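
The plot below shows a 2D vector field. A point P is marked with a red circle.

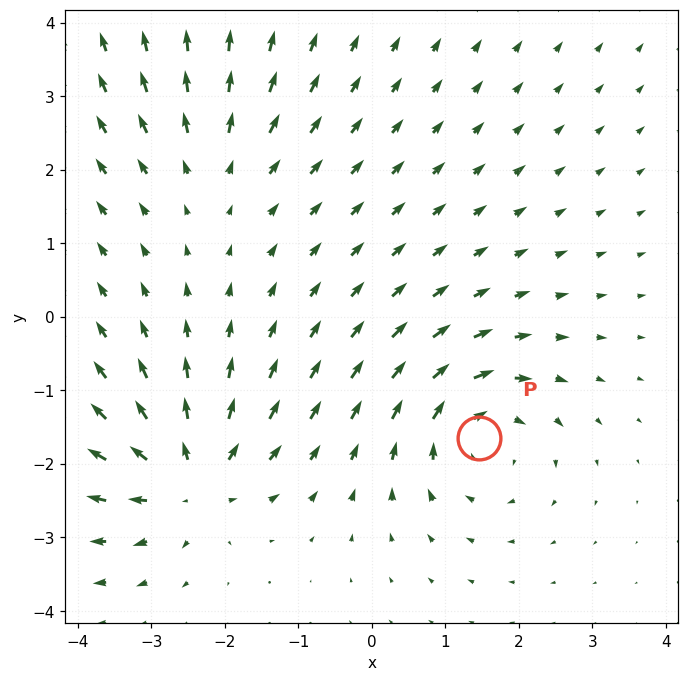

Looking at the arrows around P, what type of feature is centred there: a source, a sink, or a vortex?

At P (1.5, -1.6) the arrows circulate clockwise. Divergence ≈0, curl about -5 — near-zero divergence with nonzero curl is a vortex.

vortex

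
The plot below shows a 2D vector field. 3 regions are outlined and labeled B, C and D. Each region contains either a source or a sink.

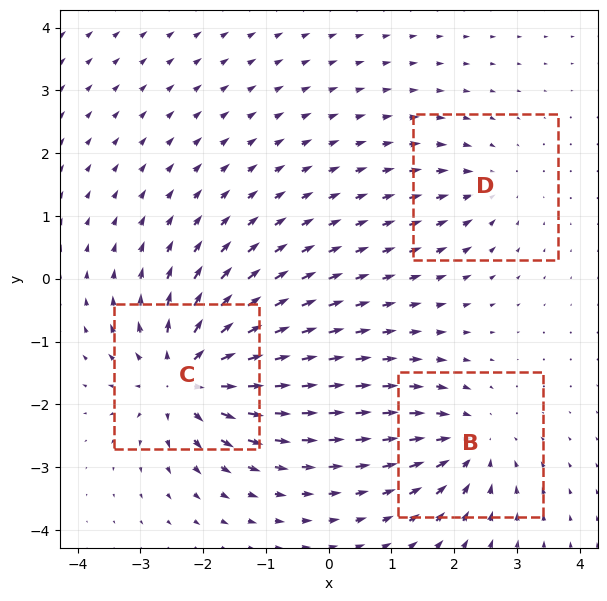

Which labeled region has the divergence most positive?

Divergence at each region's feature centre — B: about -4, C: about +6, D: about -2. Region C is most positive.

C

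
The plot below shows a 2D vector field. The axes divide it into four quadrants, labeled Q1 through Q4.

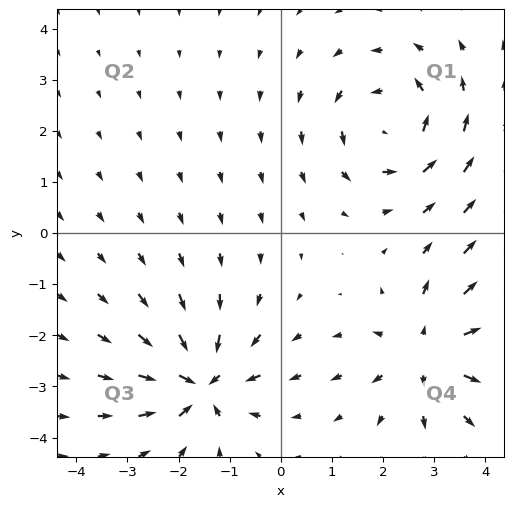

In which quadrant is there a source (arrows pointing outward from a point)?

Q4

The source sits at approximately (2.9, -2.3), which lies in quadrant Q4. The divergence there is about +4, positive as expected for a source.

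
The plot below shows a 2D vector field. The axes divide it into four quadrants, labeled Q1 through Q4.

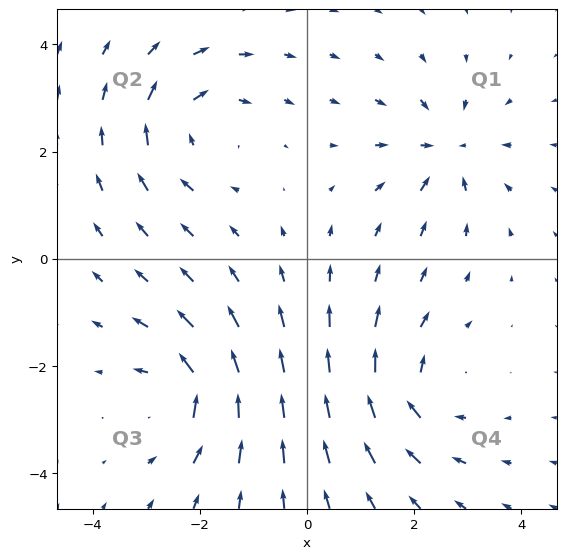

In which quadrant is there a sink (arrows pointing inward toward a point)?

The sink sits at approximately (2.6, 2.0), which lies in quadrant Q1. The divergence there is about -4, negative as expected for a sink.

Q1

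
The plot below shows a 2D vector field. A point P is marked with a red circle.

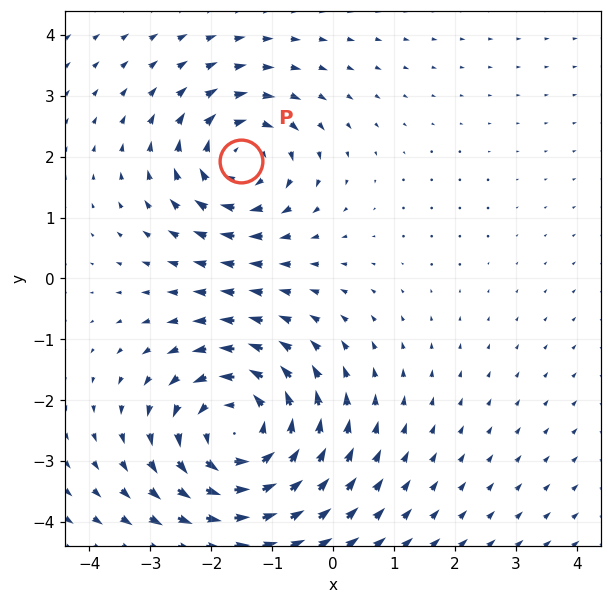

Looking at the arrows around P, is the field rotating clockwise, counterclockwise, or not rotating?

Near P at (-1.5, 1.9) the arrows circulate clockwise. The curl (z-component) there is about -4; negative curl means clockwise rotation.

clockwise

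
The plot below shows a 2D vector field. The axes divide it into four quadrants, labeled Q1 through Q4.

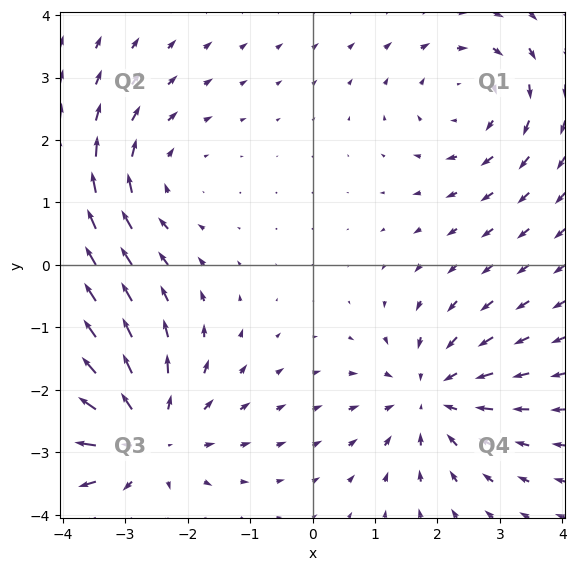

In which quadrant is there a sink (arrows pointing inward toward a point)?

The sink sits at approximately (1.9, -2.1), which lies in quadrant Q4. The divergence there is about -4, negative as expected for a sink.

Q4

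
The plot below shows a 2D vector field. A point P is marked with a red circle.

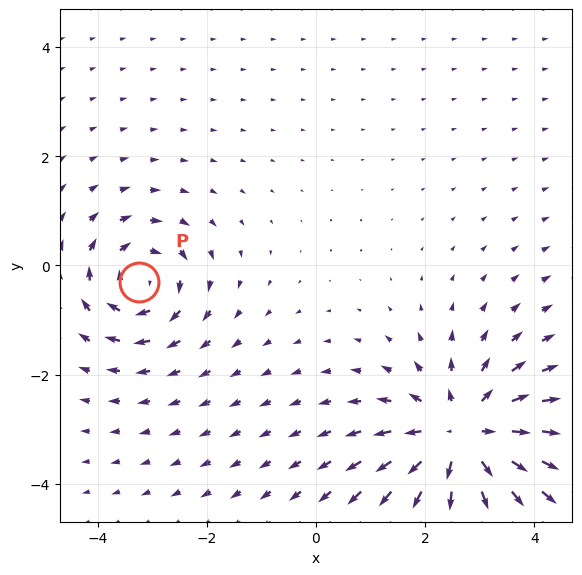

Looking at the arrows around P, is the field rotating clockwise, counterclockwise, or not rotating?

clockwise

Near P at (-3.2, -0.3) the arrows circulate clockwise. The curl (z-component) there is about -4; negative curl means clockwise rotation.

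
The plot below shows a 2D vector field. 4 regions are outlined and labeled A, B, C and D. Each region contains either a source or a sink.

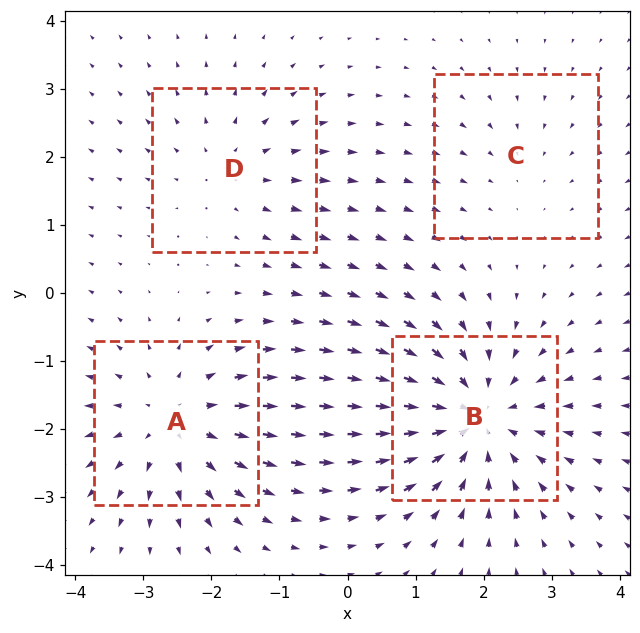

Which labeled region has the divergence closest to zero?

Divergence at each region's feature centre — A: about +5, B: about -6, C: about -2, D: about +3. Region C is closest to zero.

C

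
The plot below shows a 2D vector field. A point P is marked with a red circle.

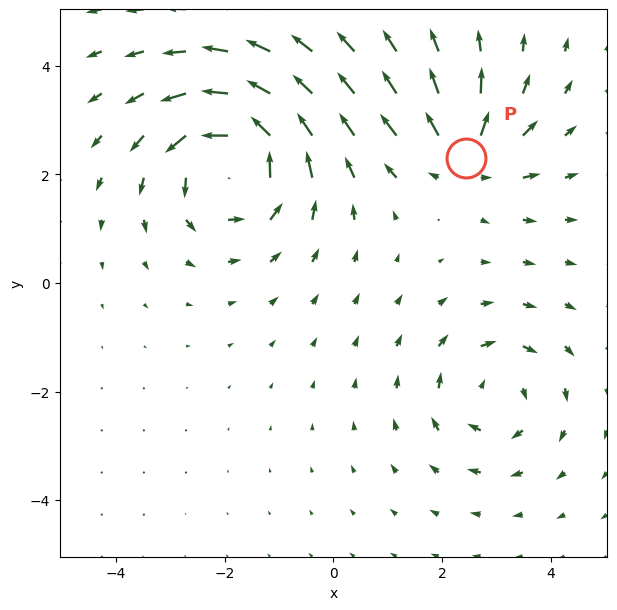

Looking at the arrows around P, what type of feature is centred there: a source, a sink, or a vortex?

source

At P (2.4, 2.3) the arrows spread outward. Divergence about +4, curl ≈0 — positive divergence with near-zero curl is a source.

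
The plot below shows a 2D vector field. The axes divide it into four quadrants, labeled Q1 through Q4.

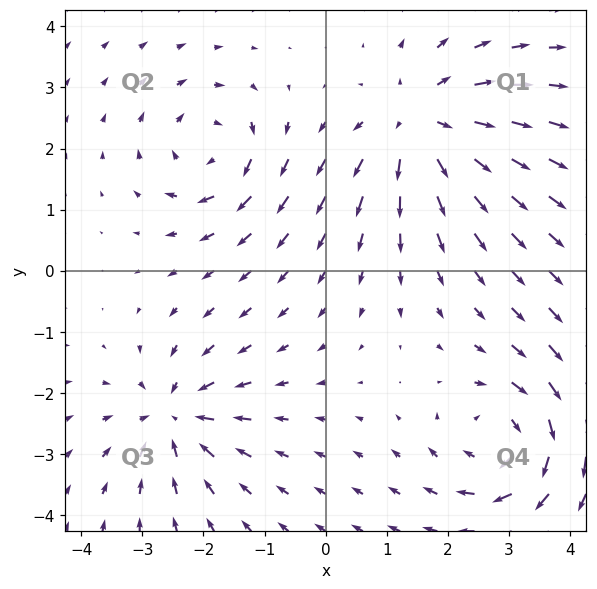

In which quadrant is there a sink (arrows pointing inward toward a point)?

Q3

The sink sits at approximately (-2.5, -2.4), which lies in quadrant Q3. The divergence there is about -4, negative as expected for a sink.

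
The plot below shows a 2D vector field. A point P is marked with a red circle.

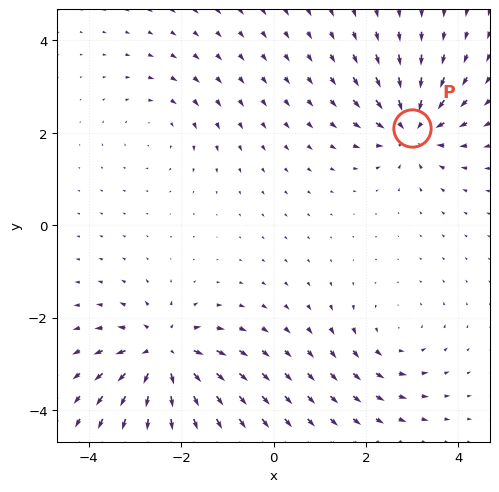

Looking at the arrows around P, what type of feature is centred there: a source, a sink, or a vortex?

sink

At P (3.0, 2.1) the arrows converge inward. Divergence about -5, curl ≈0 — negative divergence with near-zero curl is a sink.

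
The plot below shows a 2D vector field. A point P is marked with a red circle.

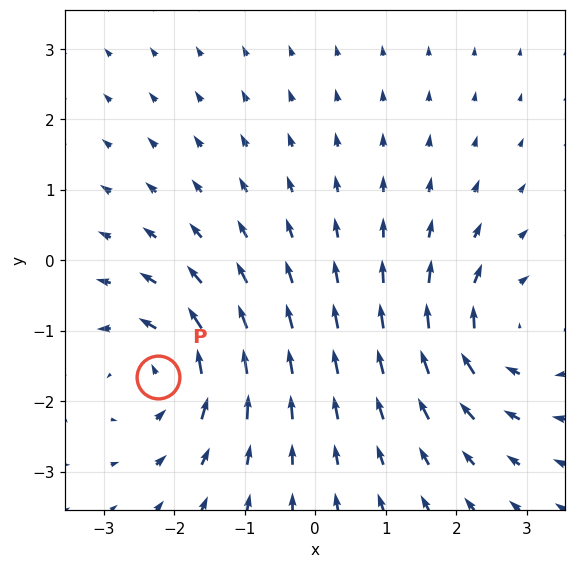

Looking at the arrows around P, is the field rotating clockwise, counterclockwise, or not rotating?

Near P at (-2.2, -1.7) the arrows circulate counterclockwise. The curl (z-component) there is about +5; positive curl means counterclockwise rotation.

counterclockwise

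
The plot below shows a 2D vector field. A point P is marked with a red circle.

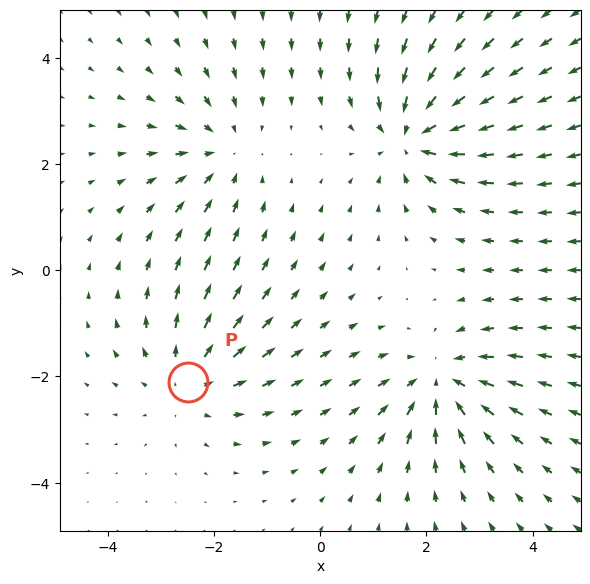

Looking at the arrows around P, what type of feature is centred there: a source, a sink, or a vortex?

At P (-2.5, -2.1) the arrows spread outward. Divergence about +3, curl ≈0 — positive divergence with near-zero curl is a source.

source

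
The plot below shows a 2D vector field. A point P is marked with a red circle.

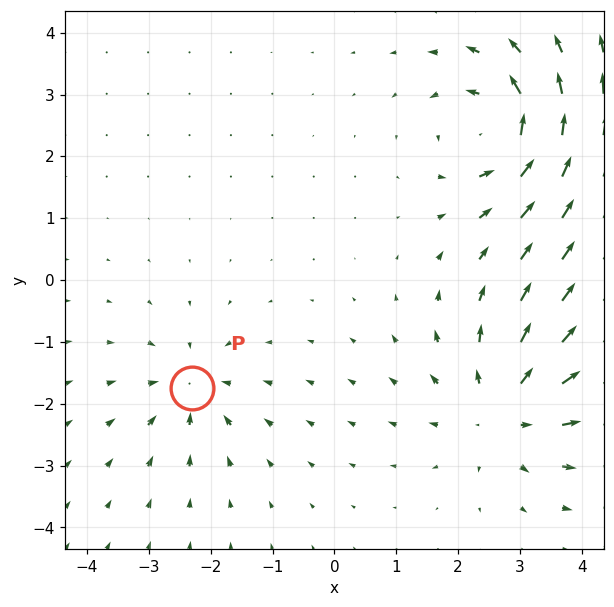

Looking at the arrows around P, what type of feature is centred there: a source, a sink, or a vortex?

sink

At P (-2.3, -1.7) the arrows converge inward. Divergence about -4, curl ≈0 — negative divergence with near-zero curl is a sink.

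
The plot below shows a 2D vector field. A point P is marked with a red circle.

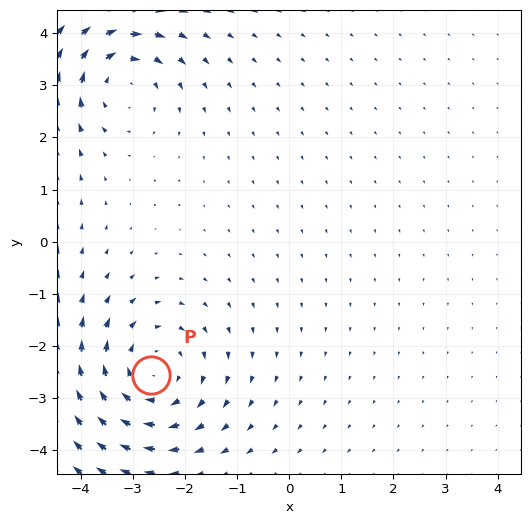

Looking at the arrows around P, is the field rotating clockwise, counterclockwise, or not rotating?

Near P at (-2.6, -2.6) the arrows circulate clockwise. The curl (z-component) there is about -3; negative curl means clockwise rotation.

clockwise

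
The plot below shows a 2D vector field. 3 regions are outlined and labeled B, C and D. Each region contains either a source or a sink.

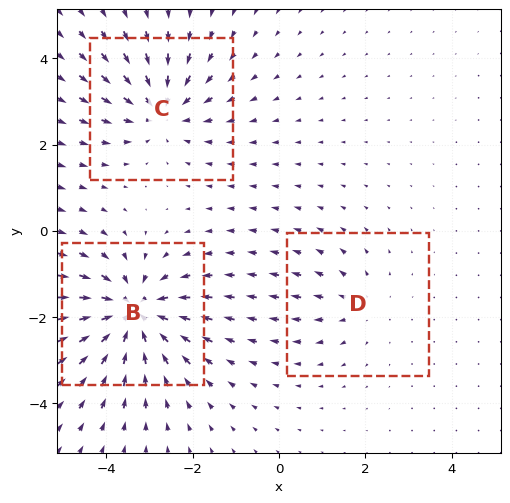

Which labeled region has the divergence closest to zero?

Divergence at each region's feature centre — B: about -5, C: about -3, D: about +2. Region D is closest to zero.

D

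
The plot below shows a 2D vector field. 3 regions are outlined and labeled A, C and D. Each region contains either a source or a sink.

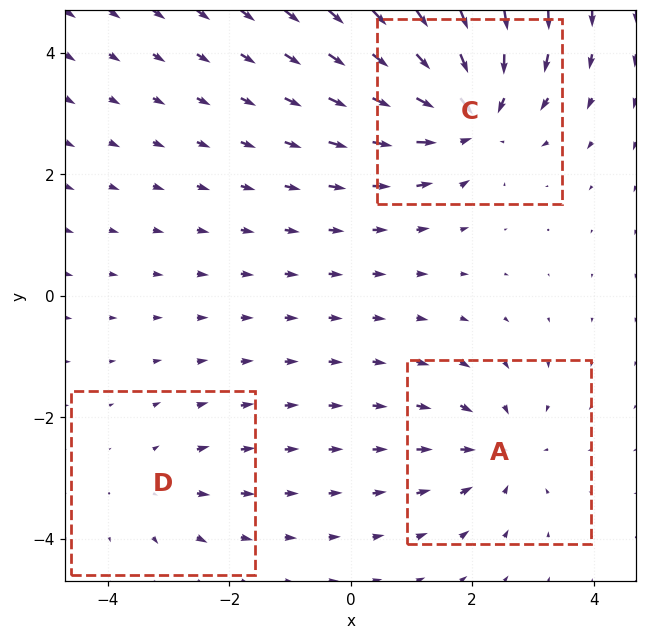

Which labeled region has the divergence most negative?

Divergence at each region's feature centre — A: about -3, C: about -5, D: about +2. Region C is most negative.

C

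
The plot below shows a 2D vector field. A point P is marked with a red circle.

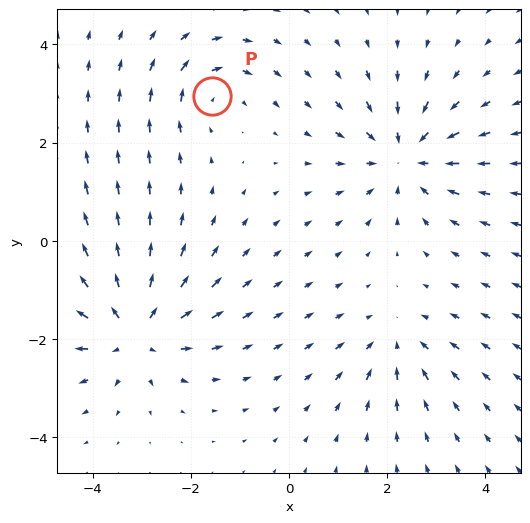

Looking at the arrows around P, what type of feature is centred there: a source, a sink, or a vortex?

At P (-1.6, 2.9) the arrows circulate clockwise. Divergence ≈0, curl about -3 — near-zero divergence with nonzero curl is a vortex.

vortex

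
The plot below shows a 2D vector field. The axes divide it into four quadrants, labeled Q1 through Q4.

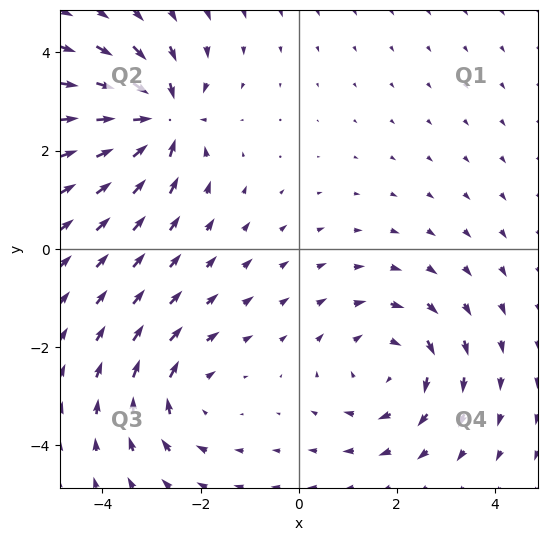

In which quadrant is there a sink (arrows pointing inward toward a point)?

The sink sits at approximately (-2.8, 2.6), which lies in quadrant Q2. The divergence there is about -5, negative as expected for a sink.

Q2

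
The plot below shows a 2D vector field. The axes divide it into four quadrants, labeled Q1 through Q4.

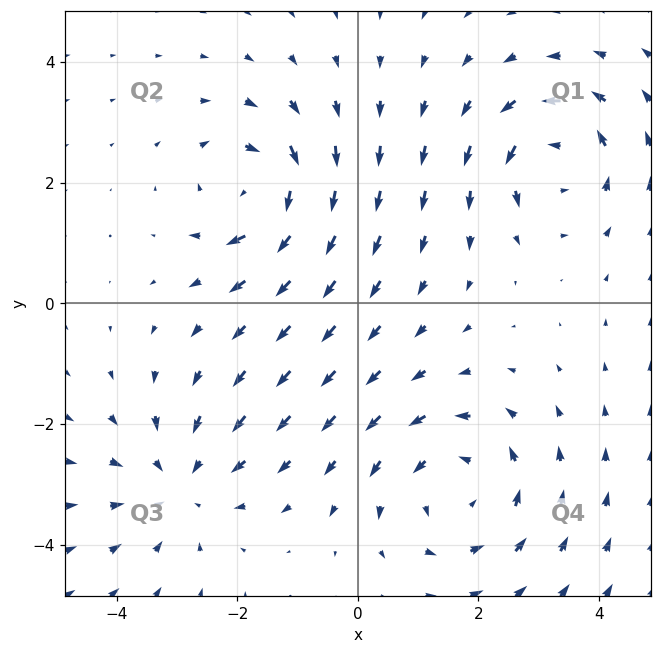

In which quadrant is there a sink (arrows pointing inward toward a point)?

The sink sits at approximately (-3.0, -3.0), which lies in quadrant Q3. The divergence there is about -3, negative as expected for a sink.

Q3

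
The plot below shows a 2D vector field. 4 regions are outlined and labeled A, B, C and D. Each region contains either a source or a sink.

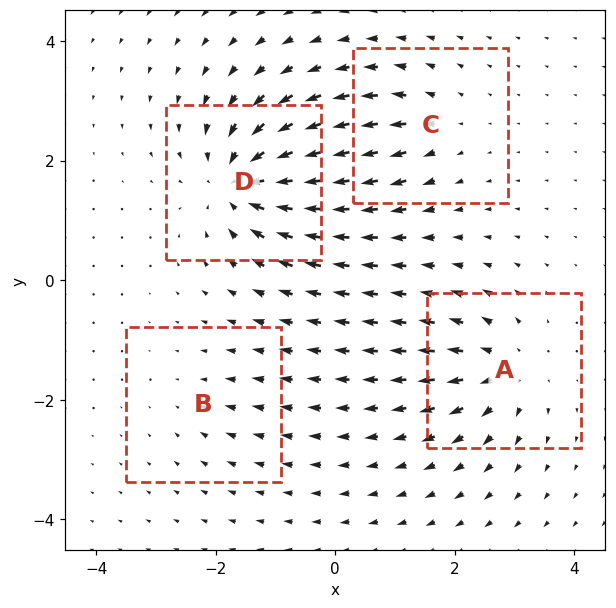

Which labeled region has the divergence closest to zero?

Divergence at each region's feature centre — A: about +6, B: about -2, C: about +4, D: about -8. Region B is closest to zero.

B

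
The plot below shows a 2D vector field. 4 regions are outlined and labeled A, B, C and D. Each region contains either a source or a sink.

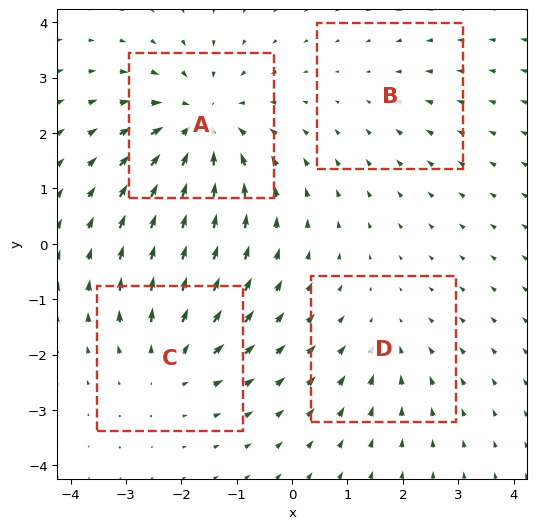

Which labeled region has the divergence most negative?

Divergence at each region's feature centre — A: about -6, B: about -2, C: about +4, D: about -3. Region A is most negative.

A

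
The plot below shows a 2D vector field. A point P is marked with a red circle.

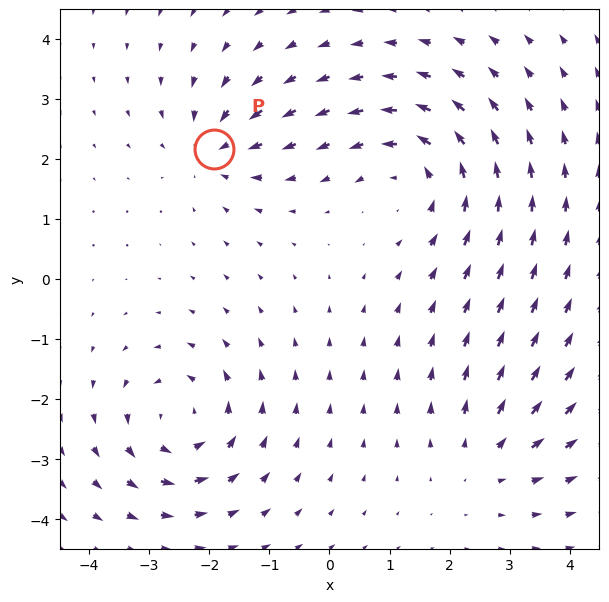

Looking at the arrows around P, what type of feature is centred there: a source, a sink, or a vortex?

At P (-1.9, 2.2) the arrows converge inward. Divergence about -4, curl ≈0 — negative divergence with near-zero curl is a sink.

sink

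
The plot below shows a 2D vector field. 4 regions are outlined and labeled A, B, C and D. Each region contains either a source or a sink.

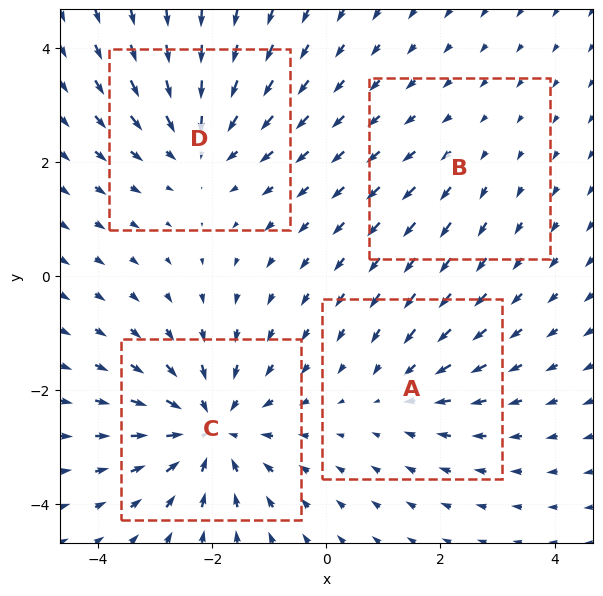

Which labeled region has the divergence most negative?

Divergence at each region's feature centre — A: about -3, B: about +2, C: about -6, D: about -4. Region C is most negative.

C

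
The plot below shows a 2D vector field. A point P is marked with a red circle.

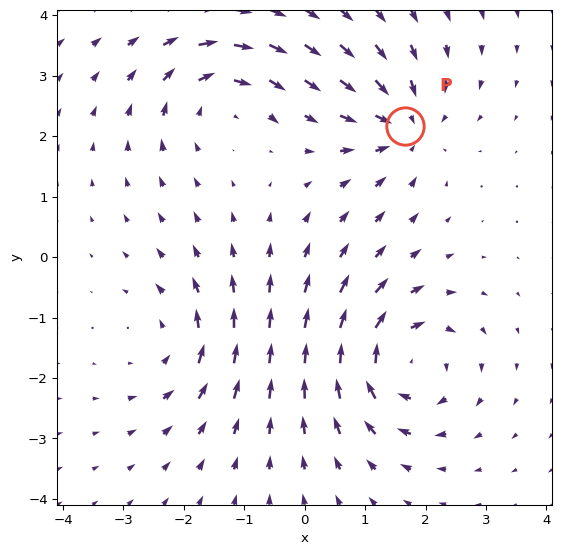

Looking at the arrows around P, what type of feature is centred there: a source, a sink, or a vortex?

sink

At P (1.7, 2.2) the arrows converge inward. Divergence about -4, curl ≈0 — negative divergence with near-zero curl is a sink.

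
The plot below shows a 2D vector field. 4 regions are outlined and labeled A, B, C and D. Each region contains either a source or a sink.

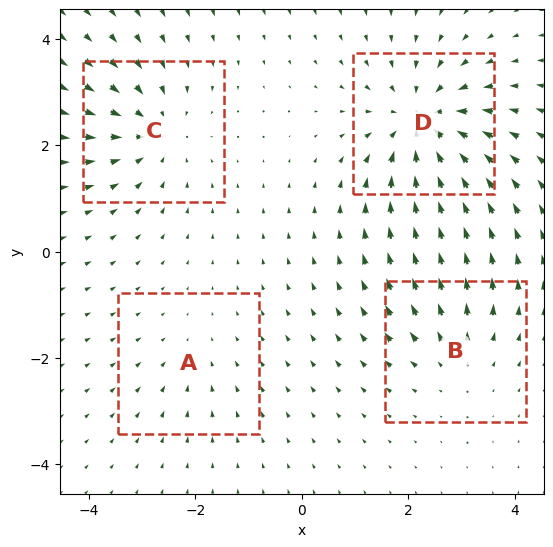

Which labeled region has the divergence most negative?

Divergence at each region's feature centre — A: about -2, B: about +3, C: about -4, D: about -6. Region D is most negative.

D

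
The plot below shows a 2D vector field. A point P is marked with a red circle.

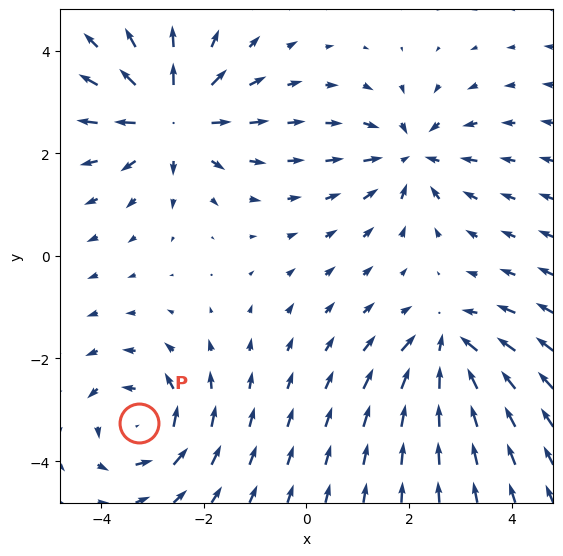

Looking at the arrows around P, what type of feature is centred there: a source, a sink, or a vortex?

At P (-3.3, -3.3) the arrows circulate counterclockwise. Divergence ≈0, curl about +4 — near-zero divergence with nonzero curl is a vortex.

vortex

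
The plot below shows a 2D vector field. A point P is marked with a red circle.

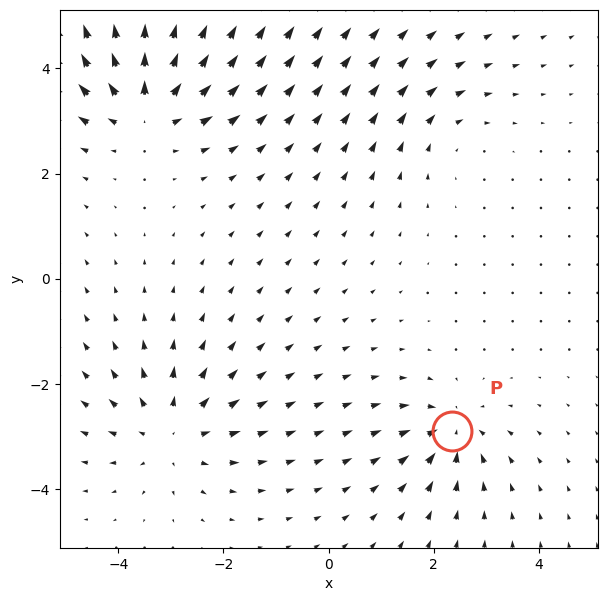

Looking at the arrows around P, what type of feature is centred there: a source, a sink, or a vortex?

sink

At P (2.3, -2.9) the arrows converge inward. Divergence about -4, curl ≈0 — negative divergence with near-zero curl is a sink.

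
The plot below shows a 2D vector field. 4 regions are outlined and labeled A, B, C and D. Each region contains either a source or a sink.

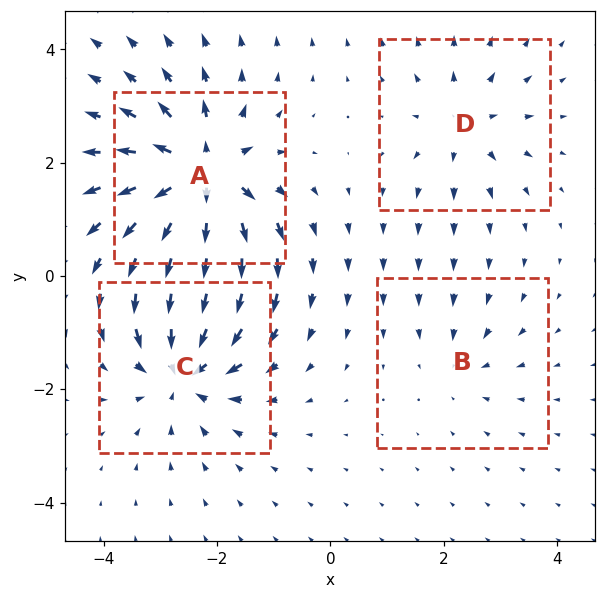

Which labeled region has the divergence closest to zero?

Divergence at each region's feature centre — A: about +8, B: about -2, C: about -6, D: about +3. Region B is closest to zero.

B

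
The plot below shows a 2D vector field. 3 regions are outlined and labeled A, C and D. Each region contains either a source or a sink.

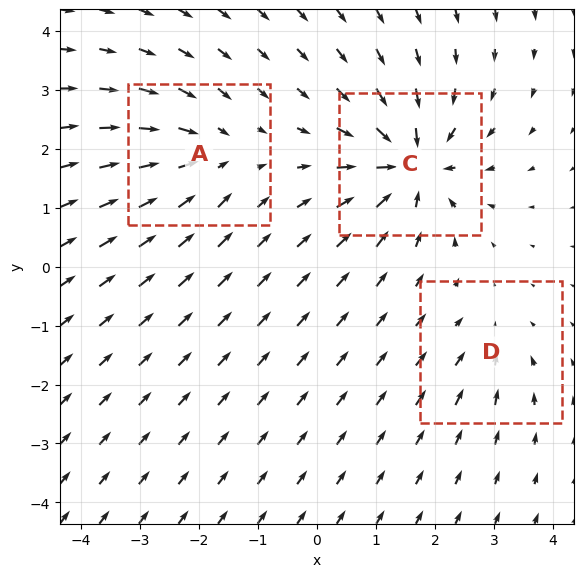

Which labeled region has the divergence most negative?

C

Divergence at each region's feature centre — A: about -4, C: about -7, D: about -2. Region C is most negative.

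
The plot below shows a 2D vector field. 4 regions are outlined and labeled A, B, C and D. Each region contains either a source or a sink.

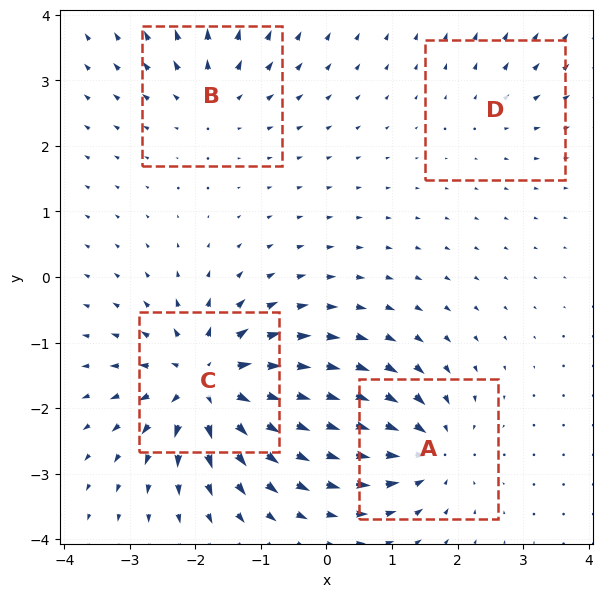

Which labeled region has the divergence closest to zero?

Divergence at each region's feature centre — A: about -6, B: about +4, C: about +9, D: about +2. Region D is closest to zero.

D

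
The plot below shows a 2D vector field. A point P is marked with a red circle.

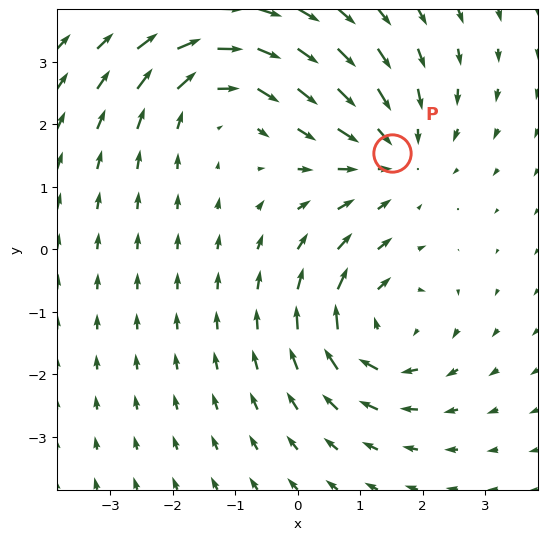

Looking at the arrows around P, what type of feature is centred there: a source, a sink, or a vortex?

At P (1.5, 1.5) the arrows converge inward. Divergence about -4, curl ≈0 — negative divergence with near-zero curl is a sink.

sink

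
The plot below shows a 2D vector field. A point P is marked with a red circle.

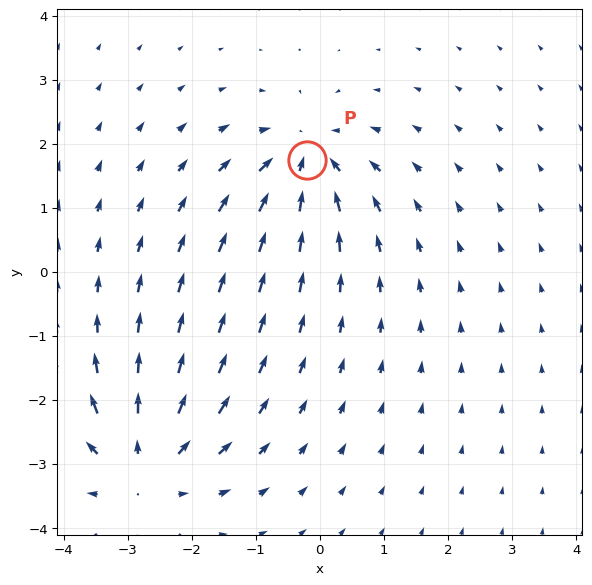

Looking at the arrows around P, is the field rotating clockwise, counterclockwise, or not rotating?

Near P at (-0.2, 1.7) the arrows show no circulation. The curl there is ≈0.

not rotating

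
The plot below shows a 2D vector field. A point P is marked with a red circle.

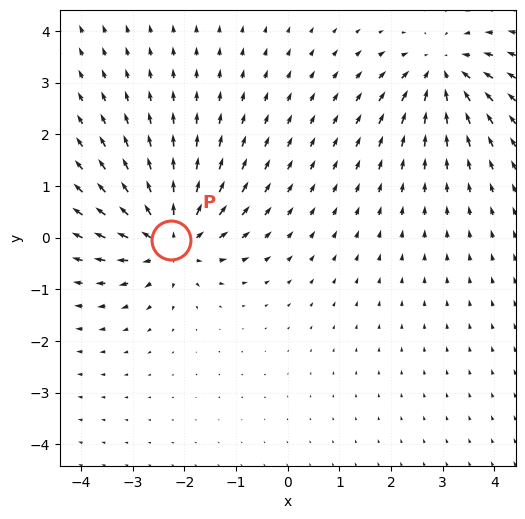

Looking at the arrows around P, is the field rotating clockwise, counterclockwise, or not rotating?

not rotating

Near P at (-2.3, -0.0) the arrows show no circulation. The curl there is ≈0.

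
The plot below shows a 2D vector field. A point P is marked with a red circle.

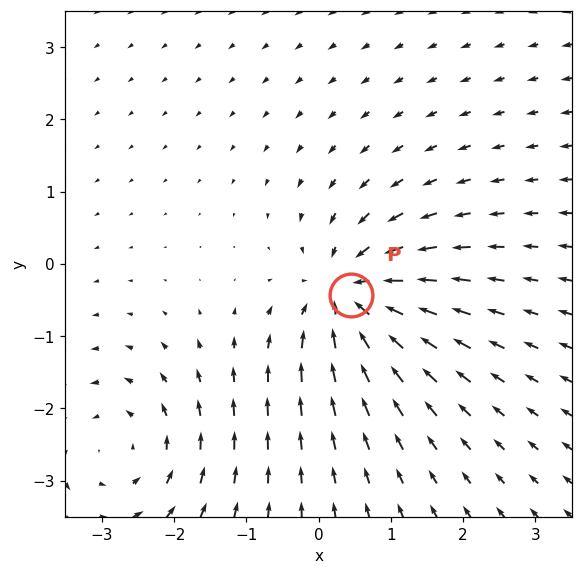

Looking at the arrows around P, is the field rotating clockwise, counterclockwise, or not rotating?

not rotating

Near P at (0.4, -0.4) the arrows show no circulation. The curl there is ≈0.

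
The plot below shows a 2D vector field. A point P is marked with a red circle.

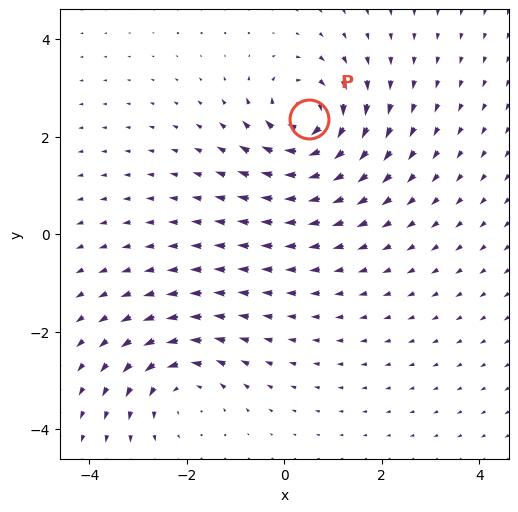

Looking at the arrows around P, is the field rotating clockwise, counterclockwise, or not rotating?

clockwise

Near P at (0.5, 2.4) the arrows circulate clockwise. The curl (z-component) there is about -6; negative curl means clockwise rotation.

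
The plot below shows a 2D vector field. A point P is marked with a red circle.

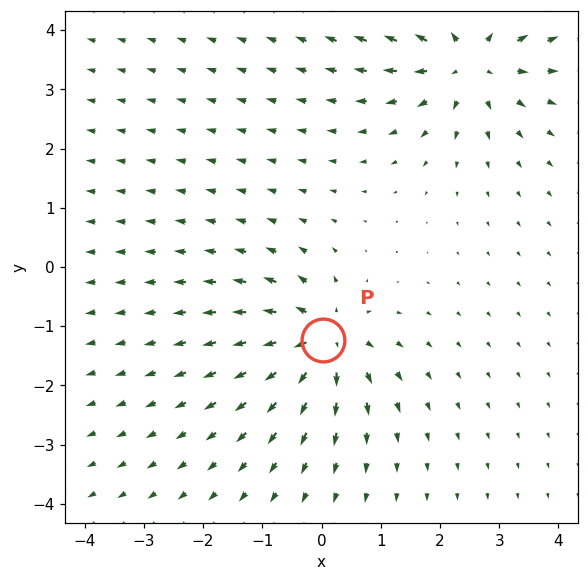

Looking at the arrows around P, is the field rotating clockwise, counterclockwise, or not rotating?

not rotating

Near P at (0.0, -1.2) the arrows show no circulation. The curl there is ≈0.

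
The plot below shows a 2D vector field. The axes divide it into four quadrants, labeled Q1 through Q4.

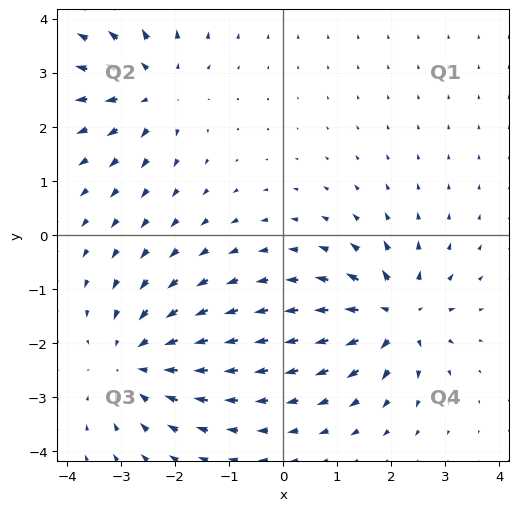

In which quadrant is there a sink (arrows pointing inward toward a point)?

Q3

The sink sits at approximately (-2.7, -2.3), which lies in quadrant Q3. The divergence there is about -3, negative as expected for a sink.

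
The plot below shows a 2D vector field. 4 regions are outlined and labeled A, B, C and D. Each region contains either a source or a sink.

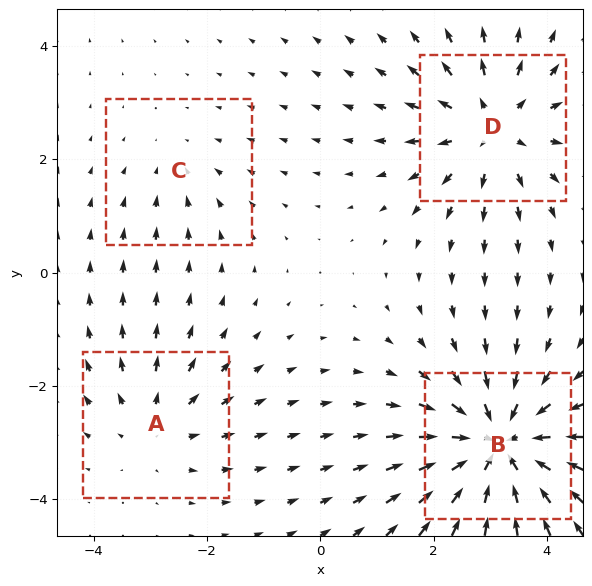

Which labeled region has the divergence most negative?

B

Divergence at each region's feature centre — A: about +3, B: about -7, C: about -2, D: about +5. Region B is most negative.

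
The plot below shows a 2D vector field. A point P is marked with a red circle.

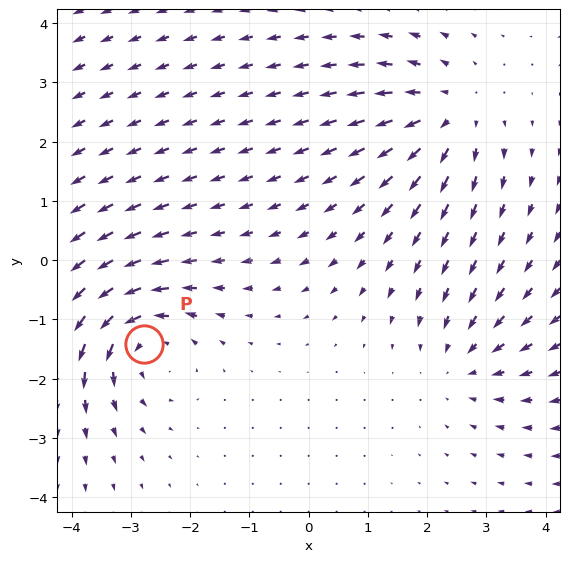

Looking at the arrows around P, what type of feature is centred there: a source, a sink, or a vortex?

vortex

At P (-2.8, -1.4) the arrows circulate counterclockwise. Divergence ≈0, curl about +4 — near-zero divergence with nonzero curl is a vortex.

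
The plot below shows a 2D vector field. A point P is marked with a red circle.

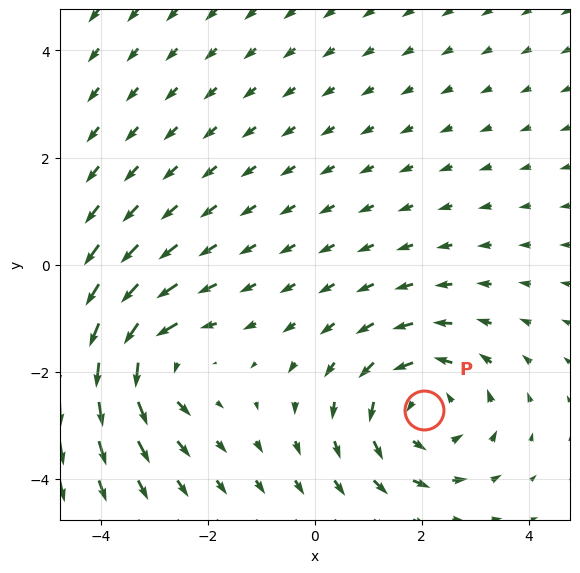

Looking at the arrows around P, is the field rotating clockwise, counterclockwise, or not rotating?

counterclockwise

Near P at (2.0, -2.7) the arrows circulate counterclockwise. The curl (z-component) there is about +4; positive curl means counterclockwise rotation.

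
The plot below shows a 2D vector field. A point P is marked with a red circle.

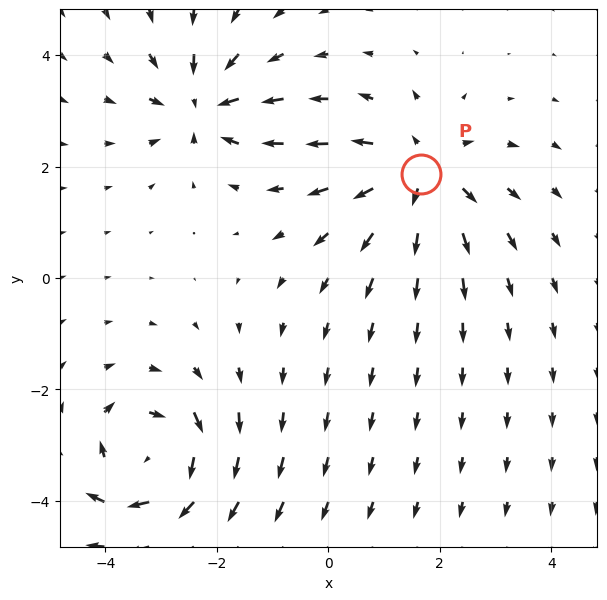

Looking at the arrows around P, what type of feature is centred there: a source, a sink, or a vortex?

At P (1.7, 1.9) the arrows spread outward. Divergence about +4, curl ≈0 — positive divergence with near-zero curl is a source.

source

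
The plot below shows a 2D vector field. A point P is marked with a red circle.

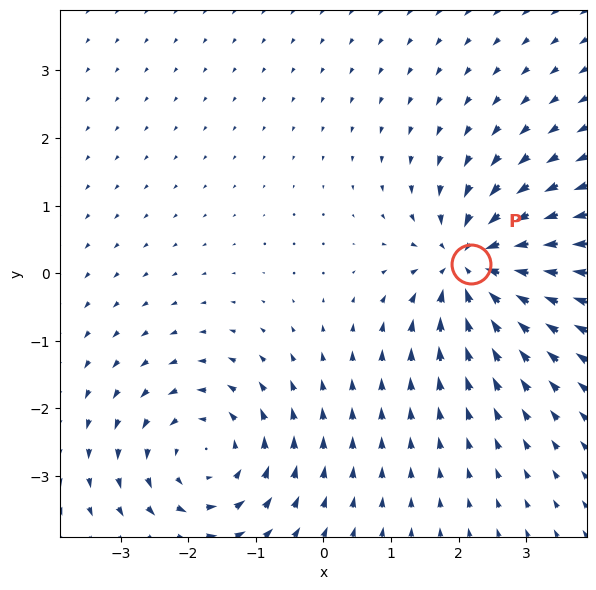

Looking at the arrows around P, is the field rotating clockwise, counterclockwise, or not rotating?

not rotating

Near P at (2.2, 0.1) the arrows show no circulation. The curl there is ≈0.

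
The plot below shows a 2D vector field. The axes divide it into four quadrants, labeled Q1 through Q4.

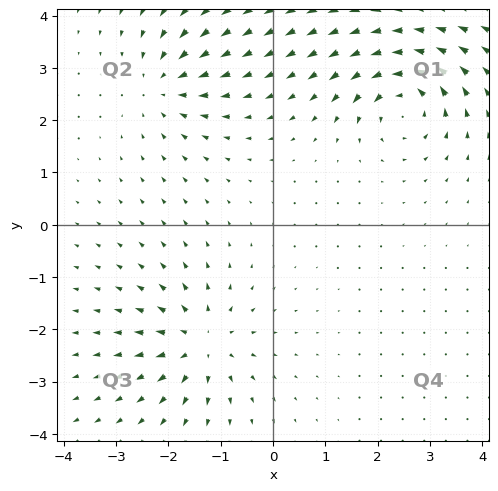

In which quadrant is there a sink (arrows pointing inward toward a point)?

The sink sits at approximately (-2.1, 2.7), which lies in quadrant Q2. The divergence there is about -3, negative as expected for a sink.

Q2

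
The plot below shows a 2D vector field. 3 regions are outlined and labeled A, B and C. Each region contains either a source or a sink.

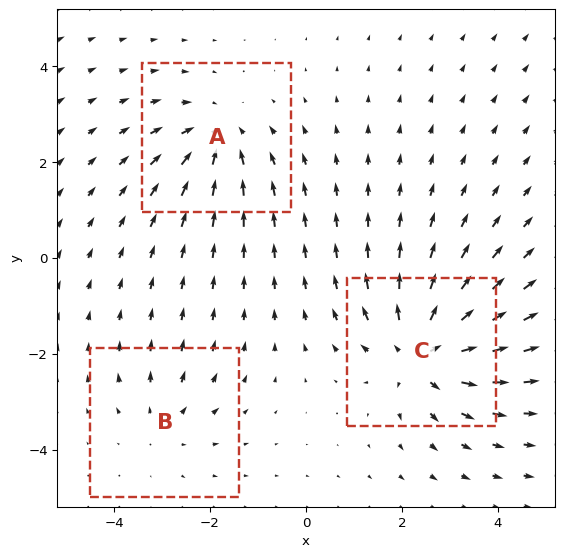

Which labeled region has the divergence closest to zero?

B

Divergence at each region's feature centre — A: about -3, B: about +2, C: about +5. Region B is closest to zero.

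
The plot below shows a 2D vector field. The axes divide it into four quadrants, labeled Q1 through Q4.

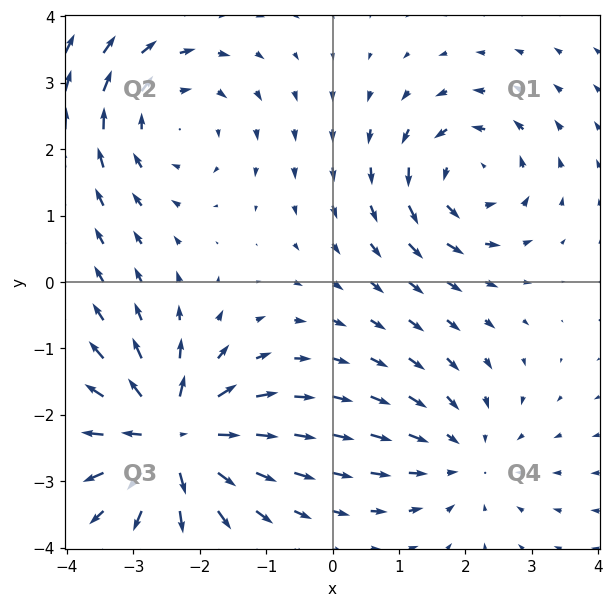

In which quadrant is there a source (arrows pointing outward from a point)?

The source sits at approximately (-2.4, -2.3), which lies in quadrant Q3. The divergence there is about +6, positive as expected for a source.

Q3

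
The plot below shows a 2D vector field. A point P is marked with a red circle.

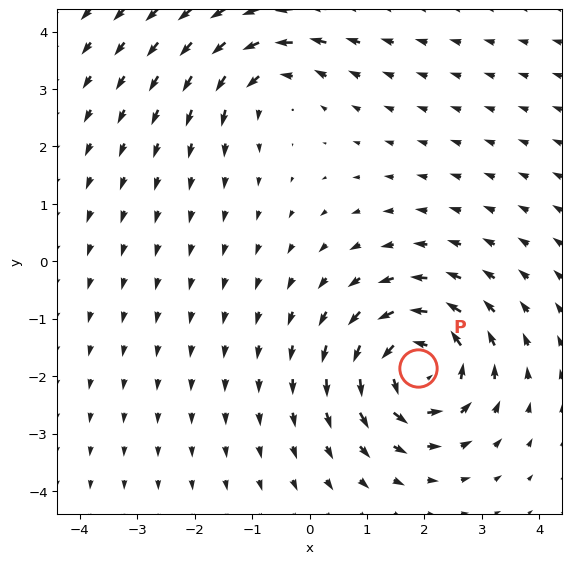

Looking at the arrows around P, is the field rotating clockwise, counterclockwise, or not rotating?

Near P at (1.9, -1.9) the arrows circulate counterclockwise. The curl (z-component) there is about +5; positive curl means counterclockwise rotation.

counterclockwise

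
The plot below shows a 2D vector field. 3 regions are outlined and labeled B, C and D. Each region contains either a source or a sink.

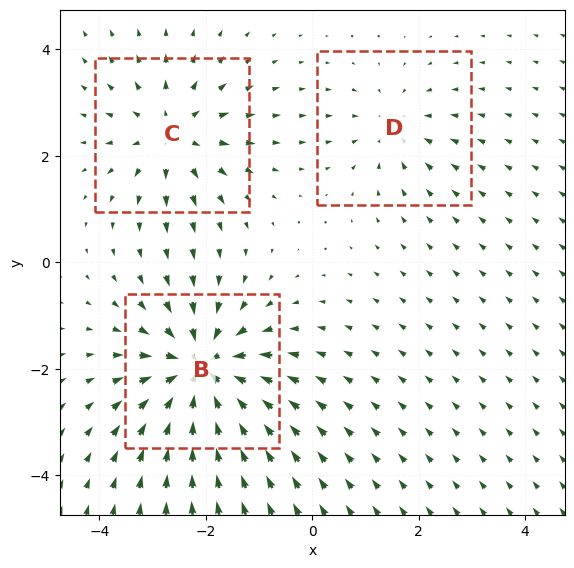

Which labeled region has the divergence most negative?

Divergence at each region's feature centre — B: about -5, C: about +3, D: about -2. Region B is most negative.

B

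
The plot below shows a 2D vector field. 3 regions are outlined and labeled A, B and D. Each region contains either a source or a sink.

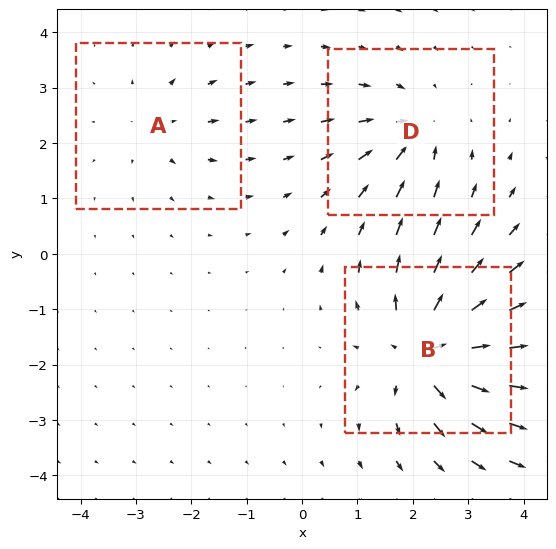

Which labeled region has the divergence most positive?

Divergence at each region's feature centre — A: about +2, B: about +6, D: about -3. Region B is most positive.

B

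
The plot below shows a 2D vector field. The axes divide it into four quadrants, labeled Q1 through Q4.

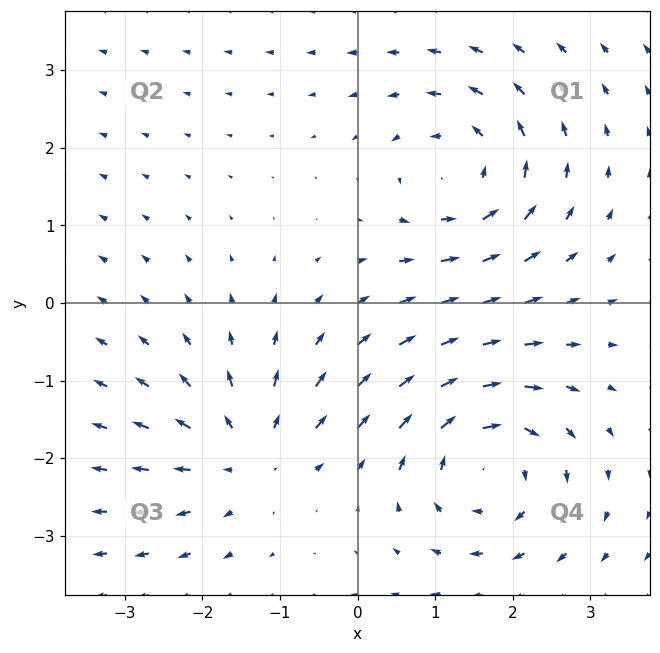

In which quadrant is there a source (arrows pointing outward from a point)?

The source sits at approximately (-1.4, -1.9), which lies in quadrant Q3. The divergence there is about +4, positive as expected for a source.

Q3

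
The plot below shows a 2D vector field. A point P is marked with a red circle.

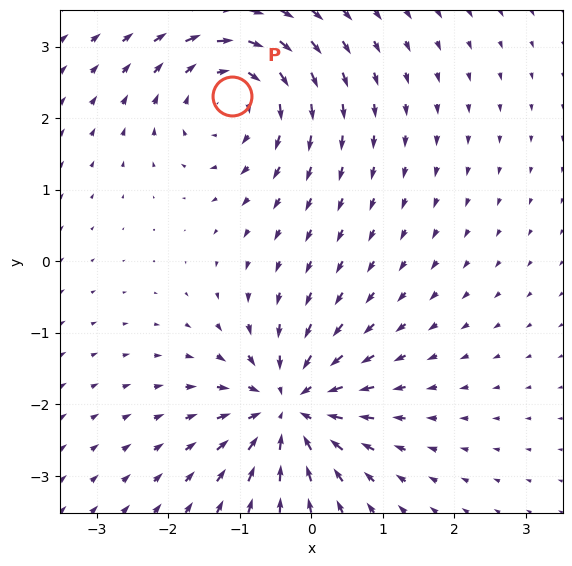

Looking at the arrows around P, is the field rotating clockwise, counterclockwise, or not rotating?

clockwise

Near P at (-1.1, 2.3) the arrows circulate clockwise. The curl (z-component) there is about -3; negative curl means clockwise rotation.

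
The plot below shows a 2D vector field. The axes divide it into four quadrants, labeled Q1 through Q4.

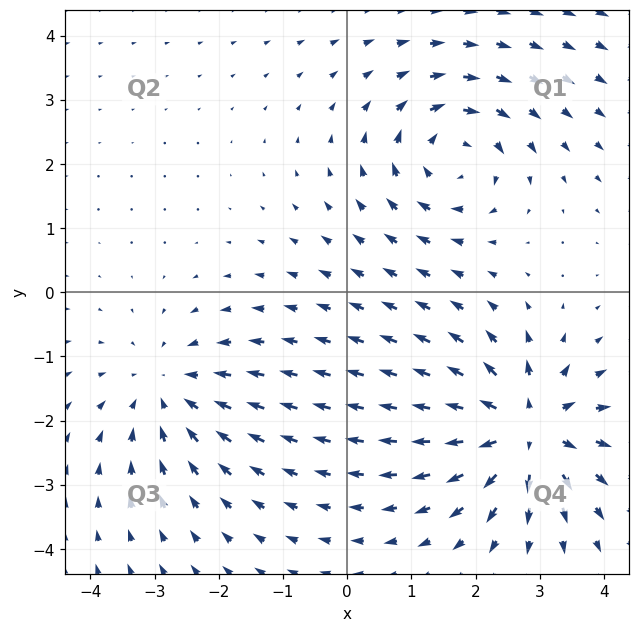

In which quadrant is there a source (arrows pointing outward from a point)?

The source sits at approximately (2.8, -2.1), which lies in quadrant Q4. The divergence there is about +6, positive as expected for a source.

Q4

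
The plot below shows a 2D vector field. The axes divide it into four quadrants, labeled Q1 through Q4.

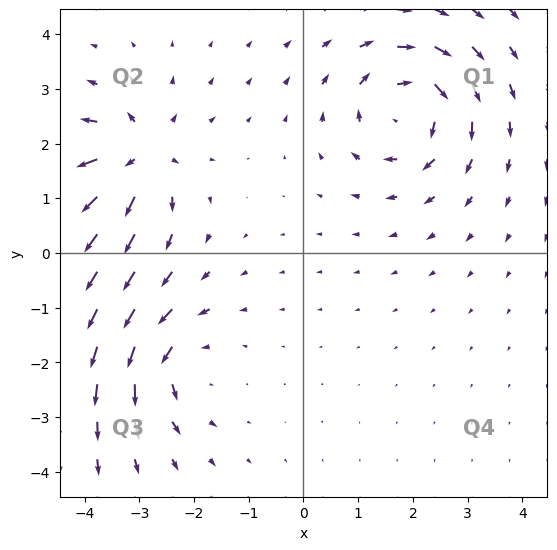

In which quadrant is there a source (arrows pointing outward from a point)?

The source sits at approximately (-3.0, 1.8), which lies in quadrant Q2. The divergence there is about +6, positive as expected for a source.

Q2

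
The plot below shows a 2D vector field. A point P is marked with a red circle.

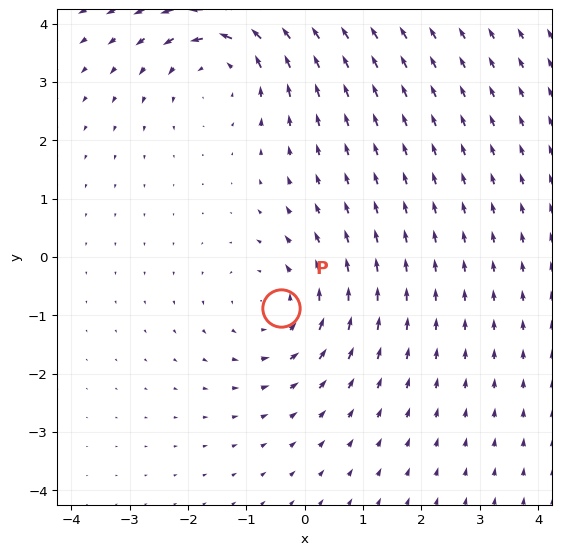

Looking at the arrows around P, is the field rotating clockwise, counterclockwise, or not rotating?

Near P at (-0.4, -0.9) the arrows circulate counterclockwise. The curl (z-component) there is about +3; positive curl means counterclockwise rotation.

counterclockwise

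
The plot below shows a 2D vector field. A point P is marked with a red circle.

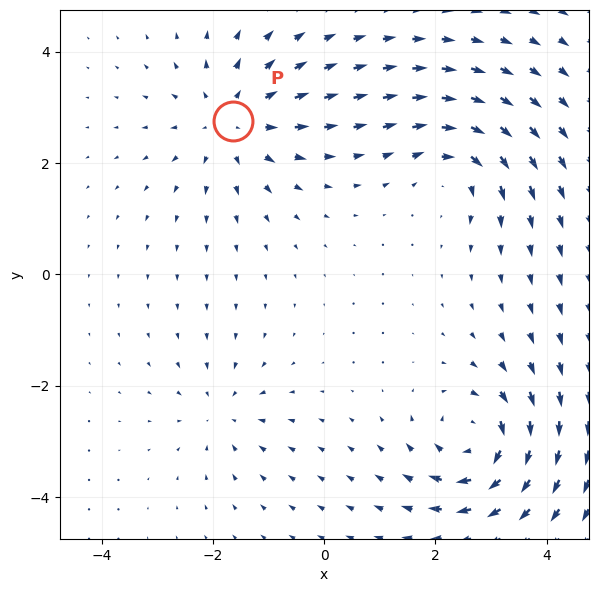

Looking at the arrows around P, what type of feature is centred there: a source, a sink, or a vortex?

source

At P (-1.6, 2.8) the arrows spread outward. Divergence about +4, curl ≈0 — positive divergence with near-zero curl is a source.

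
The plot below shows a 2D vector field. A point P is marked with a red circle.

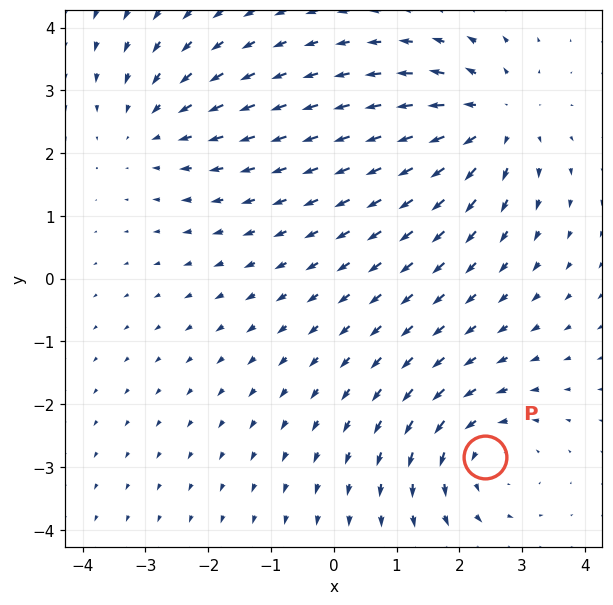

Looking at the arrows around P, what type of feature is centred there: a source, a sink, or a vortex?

vortex

At P (2.4, -2.8) the arrows circulate counterclockwise. Divergence ≈0, curl about +4 — near-zero divergence with nonzero curl is a vortex.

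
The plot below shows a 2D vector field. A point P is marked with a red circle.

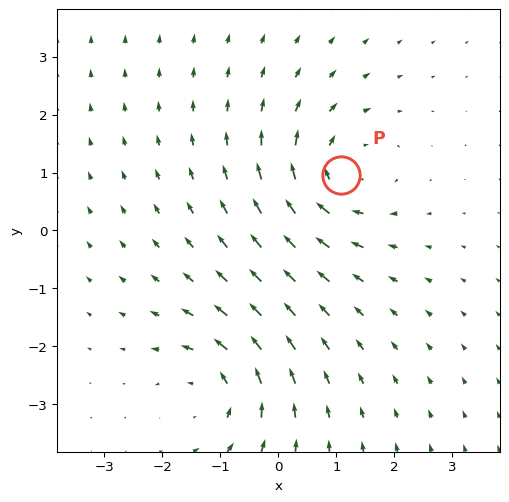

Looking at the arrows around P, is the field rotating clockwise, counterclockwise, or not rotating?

Near P at (1.1, 1.0) the arrows circulate clockwise. The curl (z-component) there is about -4; negative curl means clockwise rotation.

clockwise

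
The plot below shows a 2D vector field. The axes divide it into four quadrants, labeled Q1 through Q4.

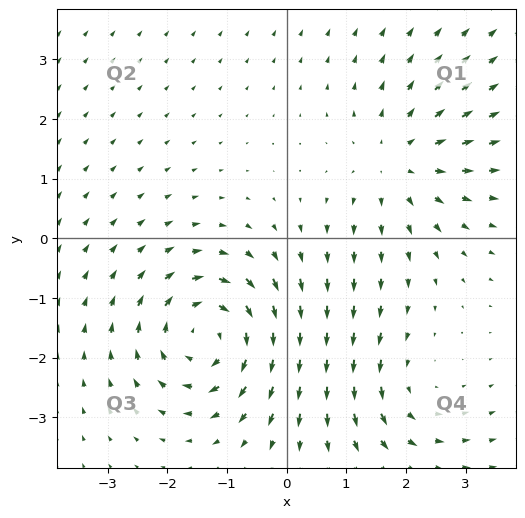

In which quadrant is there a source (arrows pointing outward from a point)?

Q1

The source sits at approximately (1.9, 1.3), which lies in quadrant Q1. The divergence there is about +3, positive as expected for a source.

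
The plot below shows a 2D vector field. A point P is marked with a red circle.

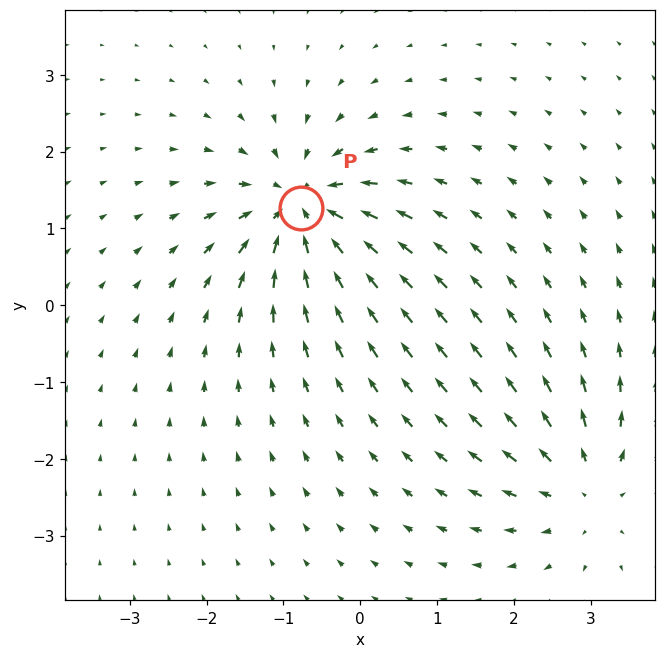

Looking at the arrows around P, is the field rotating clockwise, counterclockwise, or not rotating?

Near P at (-0.8, 1.3) the arrows show no circulation. The curl there is ≈0.

not rotating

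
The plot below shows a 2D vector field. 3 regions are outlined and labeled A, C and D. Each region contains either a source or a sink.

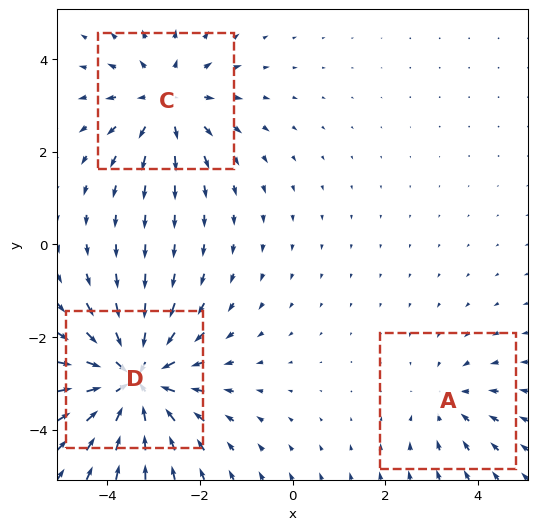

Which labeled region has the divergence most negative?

D

Divergence at each region's feature centre — A: about -2, C: about +3, D: about -5. Region D is most negative.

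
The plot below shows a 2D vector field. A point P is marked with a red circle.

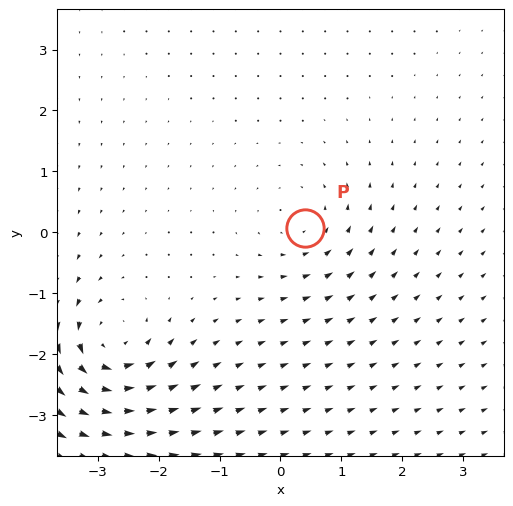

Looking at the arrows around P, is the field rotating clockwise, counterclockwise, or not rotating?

Near P at (0.4, 0.1) the arrows circulate counterclockwise. The curl (z-component) there is about +3; positive curl means counterclockwise rotation.

counterclockwise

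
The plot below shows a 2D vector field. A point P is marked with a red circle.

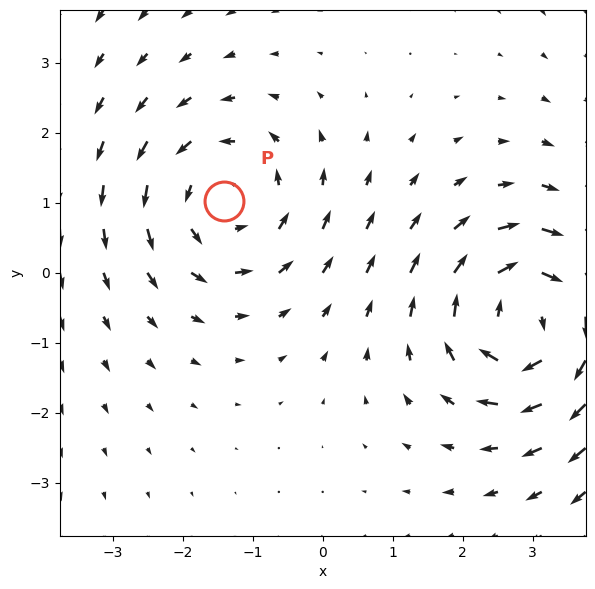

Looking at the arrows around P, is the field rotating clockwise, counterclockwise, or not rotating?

Near P at (-1.4, 1.0) the arrows circulate counterclockwise. The curl (z-component) there is about +3; positive curl means counterclockwise rotation.

counterclockwise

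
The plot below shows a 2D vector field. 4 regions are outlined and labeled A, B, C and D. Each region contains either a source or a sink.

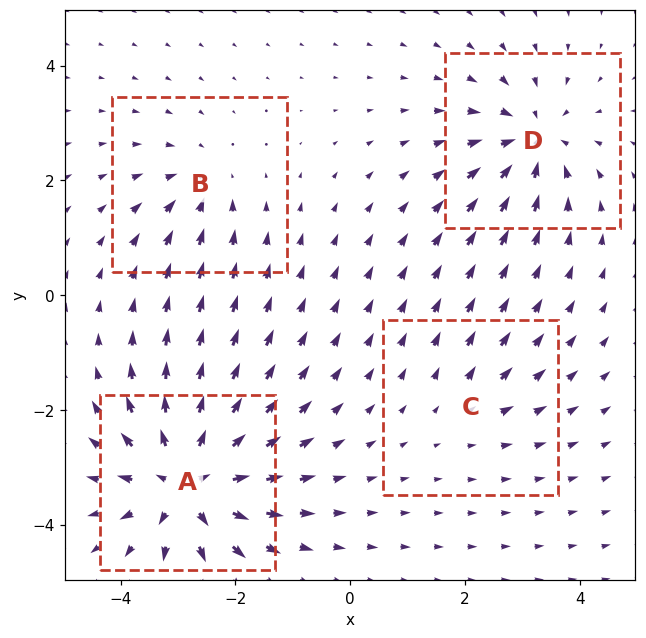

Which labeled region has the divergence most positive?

A

Divergence at each region's feature centre — A: about +8, B: about -4, C: about +2, D: about -6. Region A is most positive.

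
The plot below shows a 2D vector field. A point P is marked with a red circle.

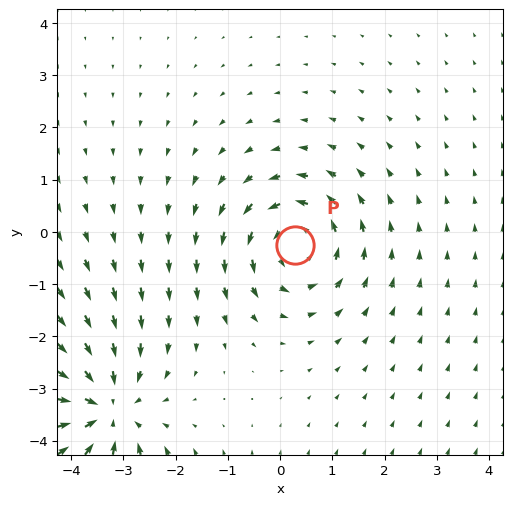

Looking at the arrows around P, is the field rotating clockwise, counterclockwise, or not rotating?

Near P at (0.3, -0.2) the arrows circulate counterclockwise. The curl (z-component) there is about +4; positive curl means counterclockwise rotation.

counterclockwise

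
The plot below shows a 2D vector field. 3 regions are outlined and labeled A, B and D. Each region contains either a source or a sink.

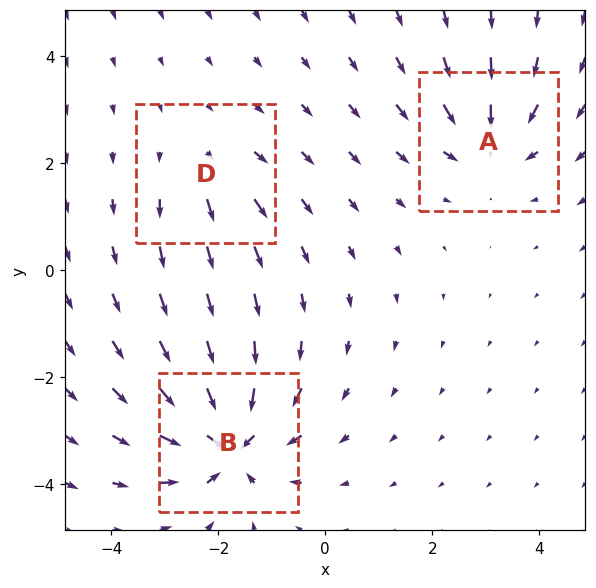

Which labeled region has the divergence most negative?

B

Divergence at each region's feature centre — A: about -4, B: about -6, D: about +2. Region B is most negative.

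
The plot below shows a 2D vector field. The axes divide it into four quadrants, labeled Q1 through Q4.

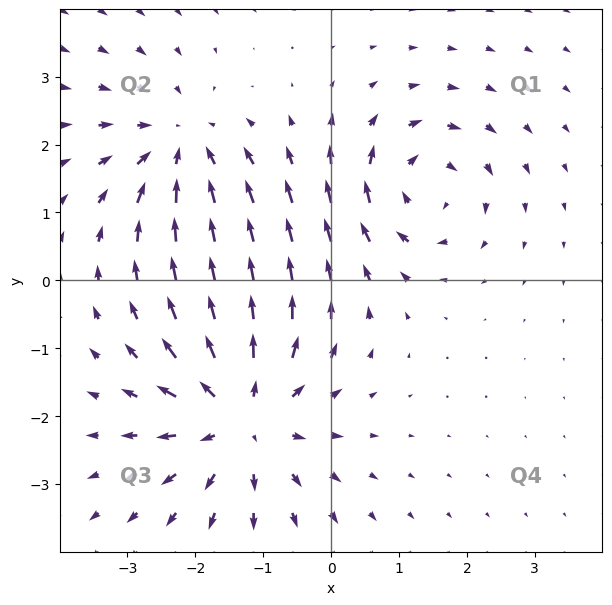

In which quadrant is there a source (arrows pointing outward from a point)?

Q3

The source sits at approximately (-1.3, -2.0), which lies in quadrant Q3. The divergence there is about +5, positive as expected for a source.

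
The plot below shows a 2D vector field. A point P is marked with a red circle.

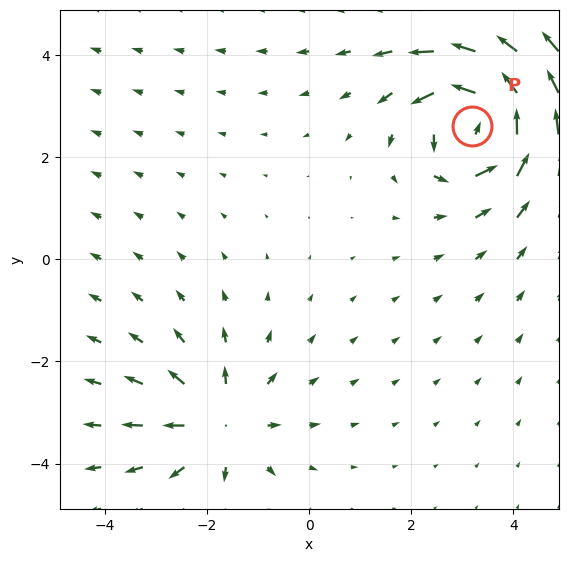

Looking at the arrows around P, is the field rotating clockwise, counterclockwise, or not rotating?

Near P at (3.2, 2.6) the arrows circulate counterclockwise. The curl (z-component) there is about +6; positive curl means counterclockwise rotation.

counterclockwise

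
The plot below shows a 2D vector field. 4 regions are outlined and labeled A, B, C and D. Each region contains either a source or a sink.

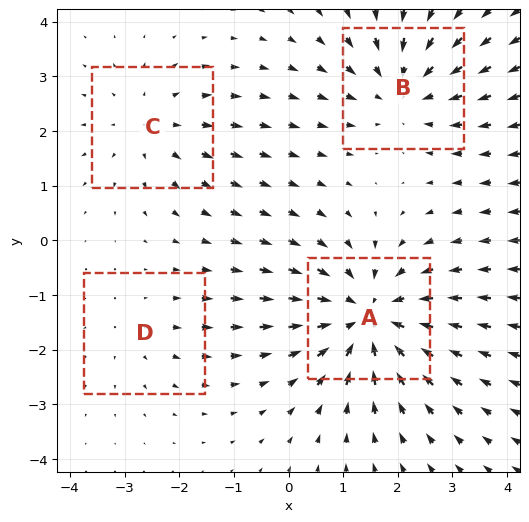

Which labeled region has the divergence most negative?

A

Divergence at each region's feature centre — A: about -6, B: about -4, C: about +3, D: about +2. Region A is most negative.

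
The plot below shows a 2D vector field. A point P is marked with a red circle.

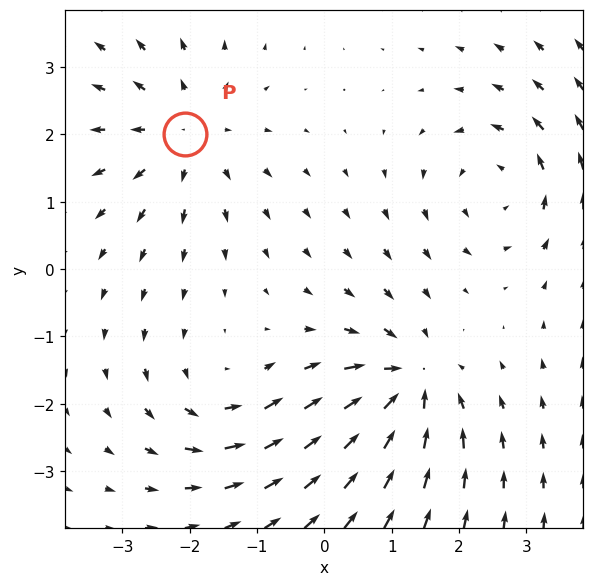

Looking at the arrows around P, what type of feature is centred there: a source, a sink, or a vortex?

At P (-2.1, 2.0) the arrows spread outward. Divergence about +3, curl ≈0 — positive divergence with near-zero curl is a source.

source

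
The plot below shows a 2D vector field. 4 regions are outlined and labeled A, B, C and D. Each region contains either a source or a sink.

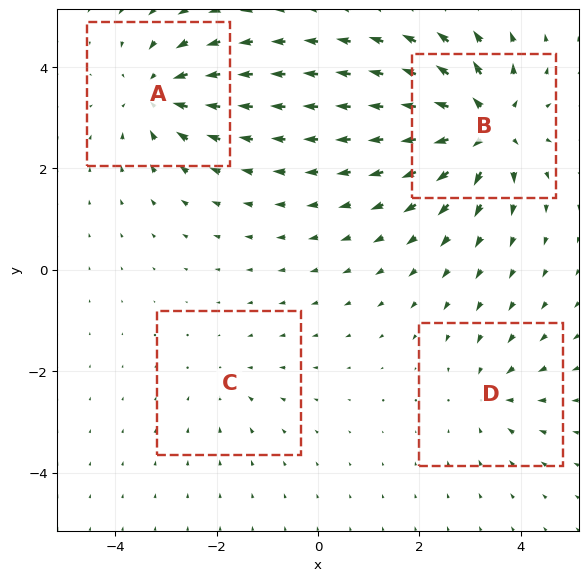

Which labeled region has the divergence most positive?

Divergence at each region's feature centre — A: about -6, B: about +8, C: about -2, D: about -4. Region B is most positive.

B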